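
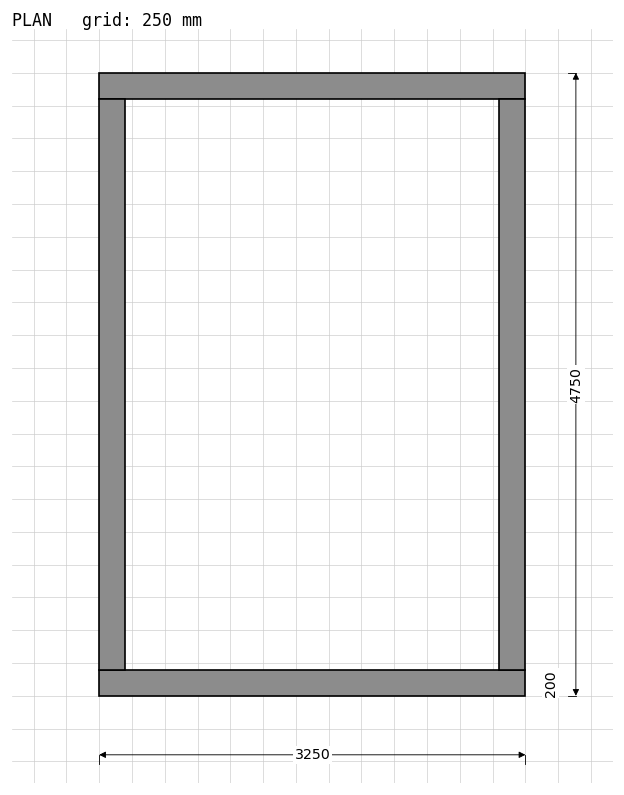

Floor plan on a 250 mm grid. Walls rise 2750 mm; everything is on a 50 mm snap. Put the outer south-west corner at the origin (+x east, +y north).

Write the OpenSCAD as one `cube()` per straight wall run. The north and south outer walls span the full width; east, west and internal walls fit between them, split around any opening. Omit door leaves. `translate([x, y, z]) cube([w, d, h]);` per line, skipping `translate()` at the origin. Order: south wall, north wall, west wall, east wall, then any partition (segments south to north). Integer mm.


cube([3250, 200, 2750]);
translate([0, 4550, 0]) cube([3250, 200, 2750]);
translate([0, 200, 0]) cube([200, 4350, 2750]);
translate([3050, 200, 0]) cube([200, 4350, 2750]);


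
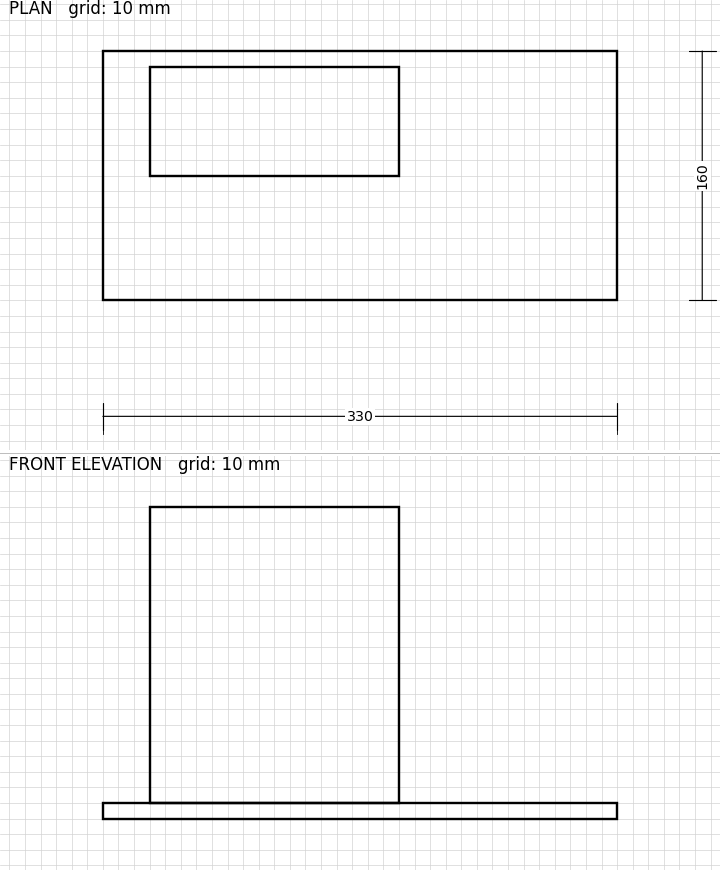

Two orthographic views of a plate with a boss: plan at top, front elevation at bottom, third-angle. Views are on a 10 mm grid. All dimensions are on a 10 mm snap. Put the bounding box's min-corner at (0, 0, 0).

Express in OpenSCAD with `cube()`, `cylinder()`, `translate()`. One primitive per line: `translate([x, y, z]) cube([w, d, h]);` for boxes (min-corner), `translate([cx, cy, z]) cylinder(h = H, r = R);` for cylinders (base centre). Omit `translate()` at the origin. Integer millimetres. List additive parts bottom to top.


cube([330, 160, 10]);
translate([30, 80, 10]) cube([160, 70, 190]);


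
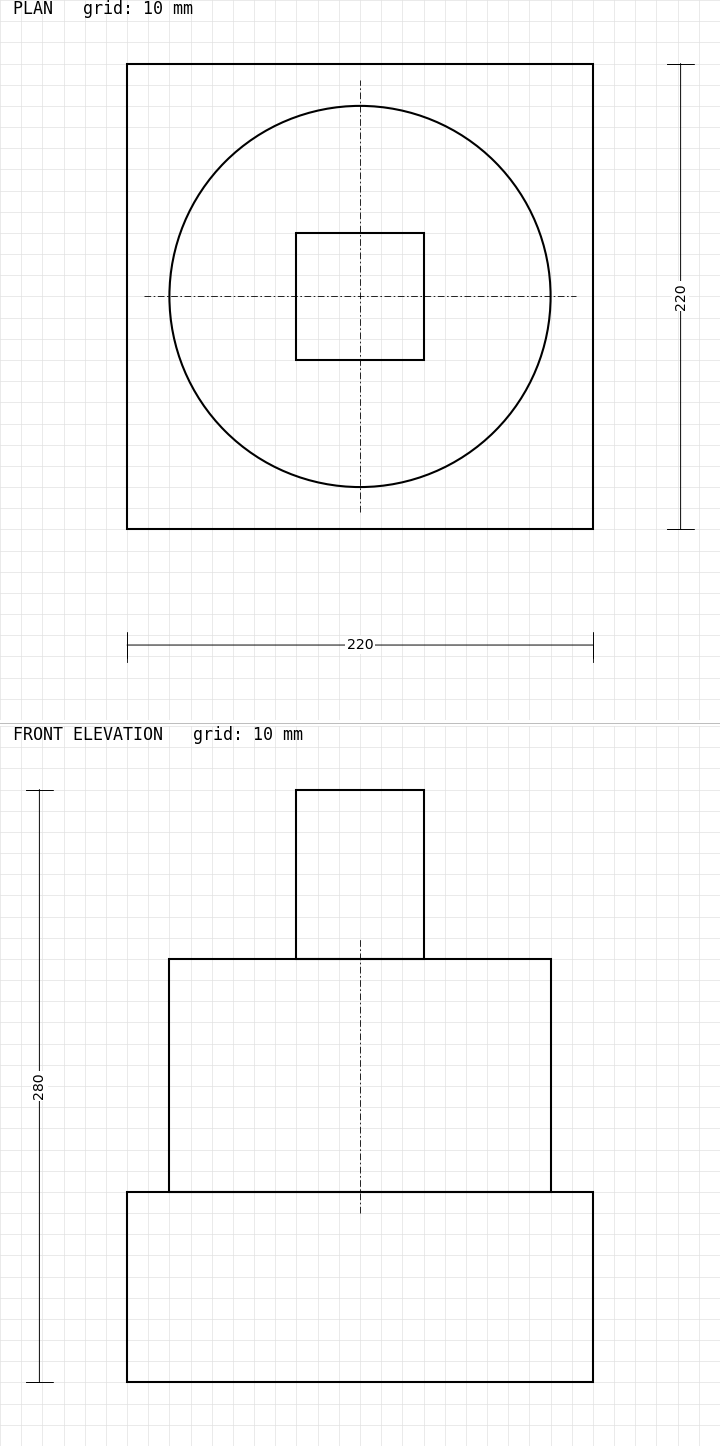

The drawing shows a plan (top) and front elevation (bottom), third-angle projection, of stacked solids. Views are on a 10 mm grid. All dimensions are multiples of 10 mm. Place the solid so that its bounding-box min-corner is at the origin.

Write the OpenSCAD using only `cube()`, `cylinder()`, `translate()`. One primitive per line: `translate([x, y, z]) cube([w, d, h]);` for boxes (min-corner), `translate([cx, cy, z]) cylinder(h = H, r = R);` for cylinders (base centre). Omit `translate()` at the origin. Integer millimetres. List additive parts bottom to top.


cube([220, 220, 90]);
translate([110, 110, 90]) cylinder(h = 110, r = 90);
translate([80, 80, 200]) cube([60, 60, 80]);


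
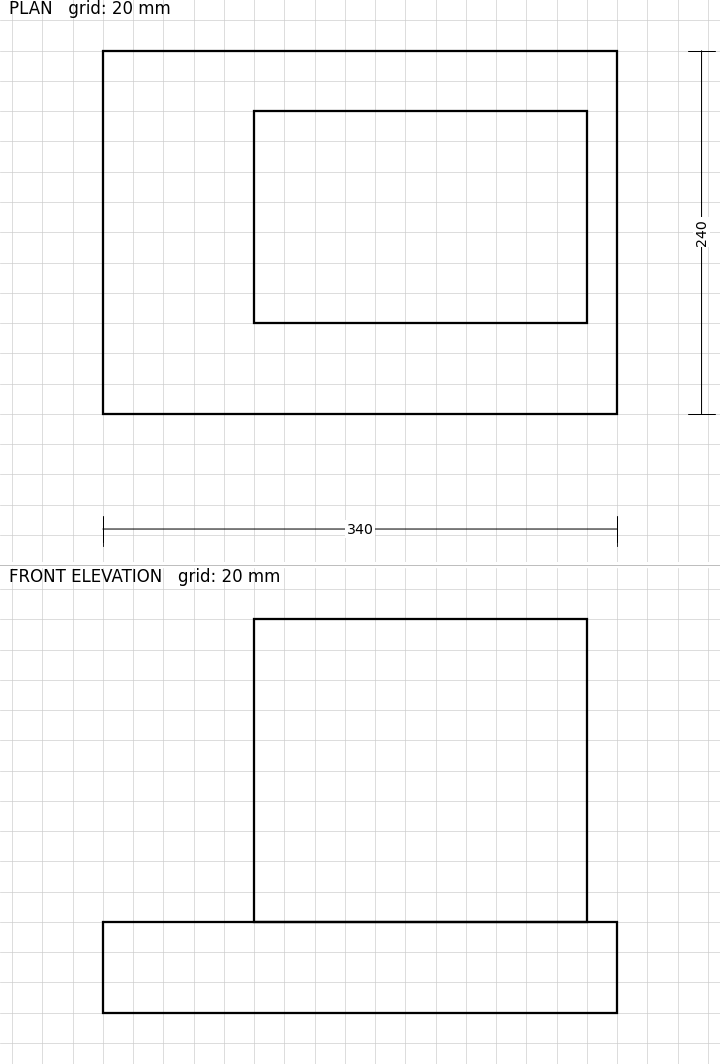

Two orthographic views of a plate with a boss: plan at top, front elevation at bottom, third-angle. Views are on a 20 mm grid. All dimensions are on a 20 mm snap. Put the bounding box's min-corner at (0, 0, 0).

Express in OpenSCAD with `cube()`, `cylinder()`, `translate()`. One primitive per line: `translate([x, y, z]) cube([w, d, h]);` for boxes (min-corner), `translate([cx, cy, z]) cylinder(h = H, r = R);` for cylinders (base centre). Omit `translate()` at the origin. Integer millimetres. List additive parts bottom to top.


cube([340, 240, 60]);
translate([100, 60, 60]) cube([220, 140, 200]);


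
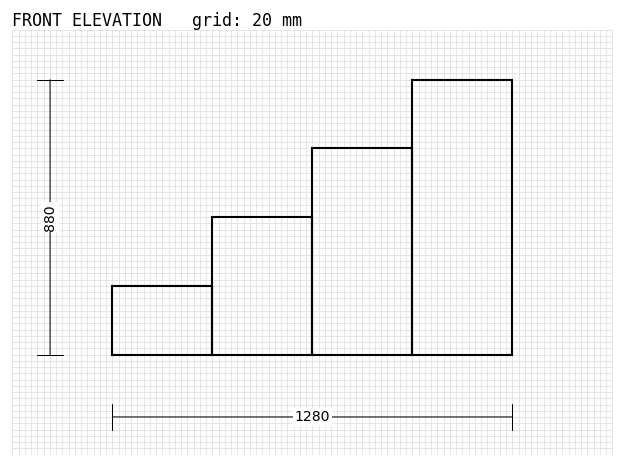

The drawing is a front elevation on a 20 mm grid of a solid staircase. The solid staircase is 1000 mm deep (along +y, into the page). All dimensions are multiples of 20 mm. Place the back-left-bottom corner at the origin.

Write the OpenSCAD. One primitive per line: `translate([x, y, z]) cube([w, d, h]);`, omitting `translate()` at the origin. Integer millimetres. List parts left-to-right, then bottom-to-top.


cube([320, 1000, 220]);
translate([320, 0, 0]) cube([320, 1000, 440]);
translate([640, 0, 0]) cube([320, 1000, 660]);
translate([960, 0, 0]) cube([320, 1000, 880]);


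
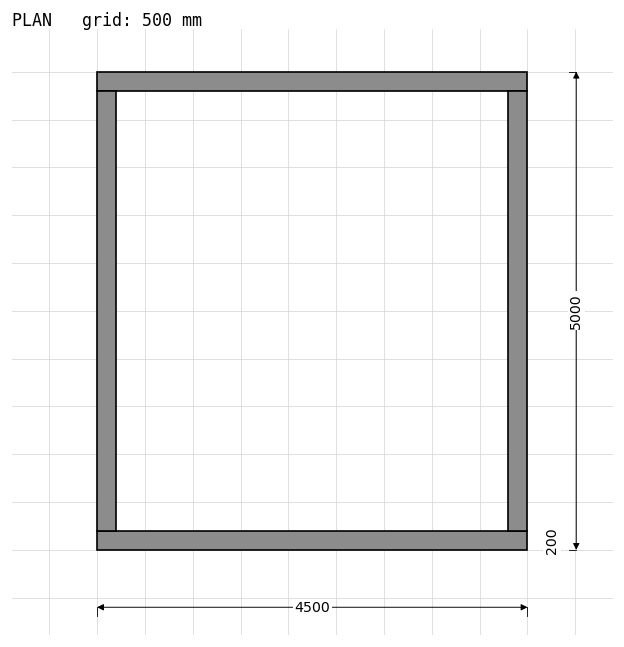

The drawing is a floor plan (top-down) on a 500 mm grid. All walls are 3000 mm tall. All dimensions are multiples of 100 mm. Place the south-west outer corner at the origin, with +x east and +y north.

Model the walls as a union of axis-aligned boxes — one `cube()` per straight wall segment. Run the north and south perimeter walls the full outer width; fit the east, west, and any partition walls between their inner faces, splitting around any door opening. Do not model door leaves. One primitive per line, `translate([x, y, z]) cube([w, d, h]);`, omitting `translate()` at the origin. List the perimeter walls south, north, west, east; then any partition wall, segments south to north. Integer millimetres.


cube([4500, 200, 3000]);
translate([0, 4800, 0]) cube([4500, 200, 3000]);
translate([0, 200, 0]) cube([200, 4600, 3000]);
translate([4300, 200, 0]) cube([200, 4600, 3000]);


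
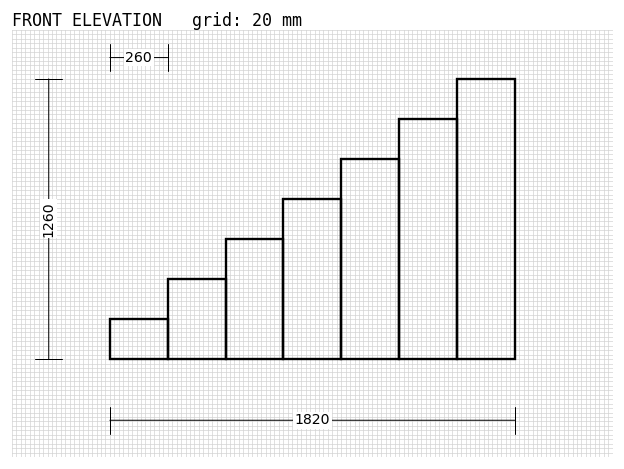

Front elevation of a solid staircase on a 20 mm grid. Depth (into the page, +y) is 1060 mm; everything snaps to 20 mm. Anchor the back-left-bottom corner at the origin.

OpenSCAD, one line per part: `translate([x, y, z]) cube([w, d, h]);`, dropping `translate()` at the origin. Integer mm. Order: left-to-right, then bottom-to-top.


cube([260, 1060, 180]);
translate([260, 0, 0]) cube([260, 1060, 360]);
translate([520, 0, 0]) cube([260, 1060, 540]);
translate([780, 0, 0]) cube([260, 1060, 720]);
translate([1040, 0, 0]) cube([260, 1060, 900]);
translate([1300, 0, 0]) cube([260, 1060, 1080]);
translate([1560, 0, 0]) cube([260, 1060, 1260]);


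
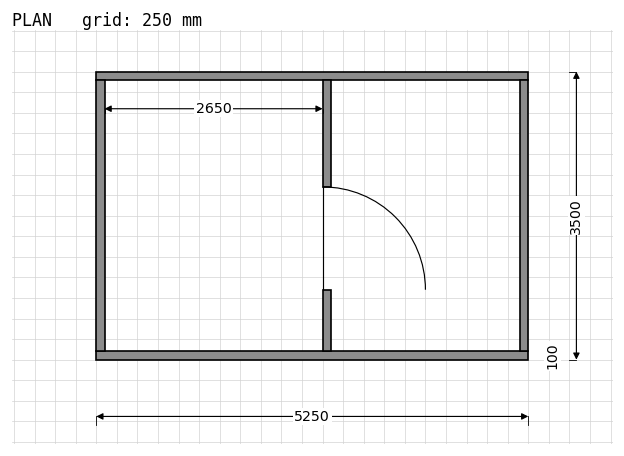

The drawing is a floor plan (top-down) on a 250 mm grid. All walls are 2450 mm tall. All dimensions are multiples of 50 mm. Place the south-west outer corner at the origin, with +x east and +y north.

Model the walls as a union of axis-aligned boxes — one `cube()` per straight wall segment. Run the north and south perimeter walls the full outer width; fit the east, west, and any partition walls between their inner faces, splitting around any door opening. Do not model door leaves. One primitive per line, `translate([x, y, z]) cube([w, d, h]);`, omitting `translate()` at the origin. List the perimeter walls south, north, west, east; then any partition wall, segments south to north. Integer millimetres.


cube([5250, 100, 2450]);
translate([0, 3400, 0]) cube([5250, 100, 2450]);
translate([0, 100, 0]) cube([100, 3300, 2450]);
translate([5150, 100, 0]) cube([100, 3300, 2450]);
translate([2750, 100, 0]) cube([100, 750, 2450]);
translate([2750, 2100, 0]) cube([100, 1300, 2450]);


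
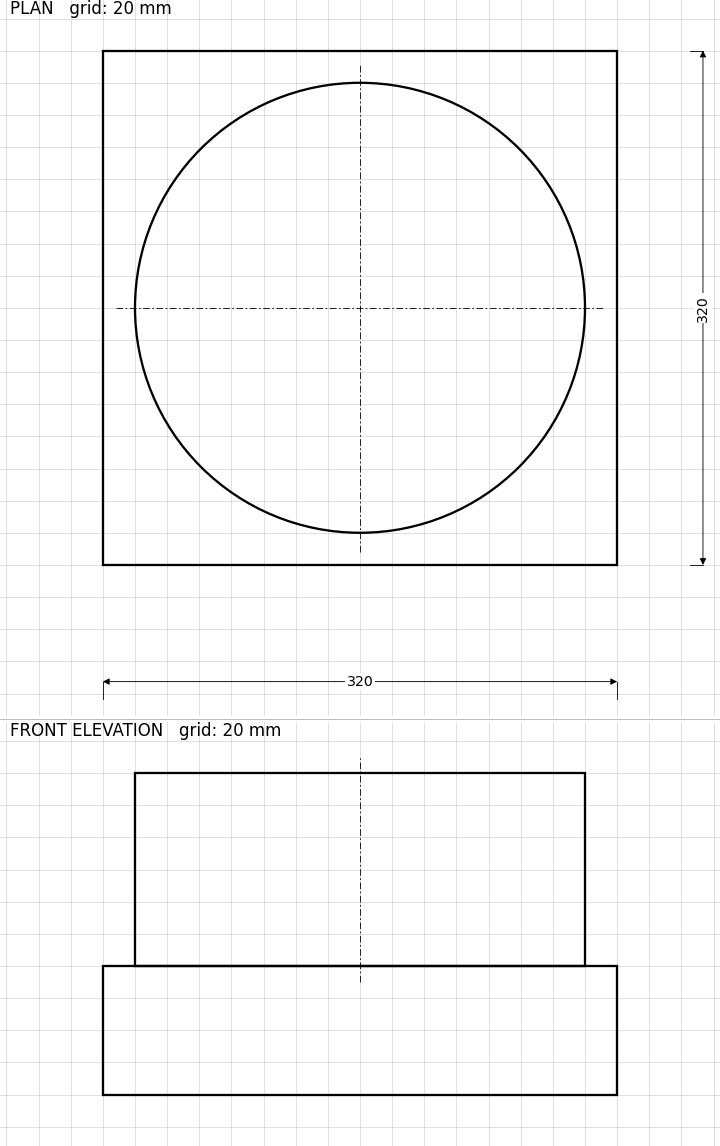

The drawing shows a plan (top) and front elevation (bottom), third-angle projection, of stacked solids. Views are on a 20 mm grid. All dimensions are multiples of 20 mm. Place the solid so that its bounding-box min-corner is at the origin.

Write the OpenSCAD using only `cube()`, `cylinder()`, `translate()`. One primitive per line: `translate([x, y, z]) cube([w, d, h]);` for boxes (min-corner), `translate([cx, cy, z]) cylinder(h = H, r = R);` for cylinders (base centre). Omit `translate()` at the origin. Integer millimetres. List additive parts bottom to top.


cube([320, 320, 80]);
translate([160, 160, 80]) cylinder(h = 120, r = 140);


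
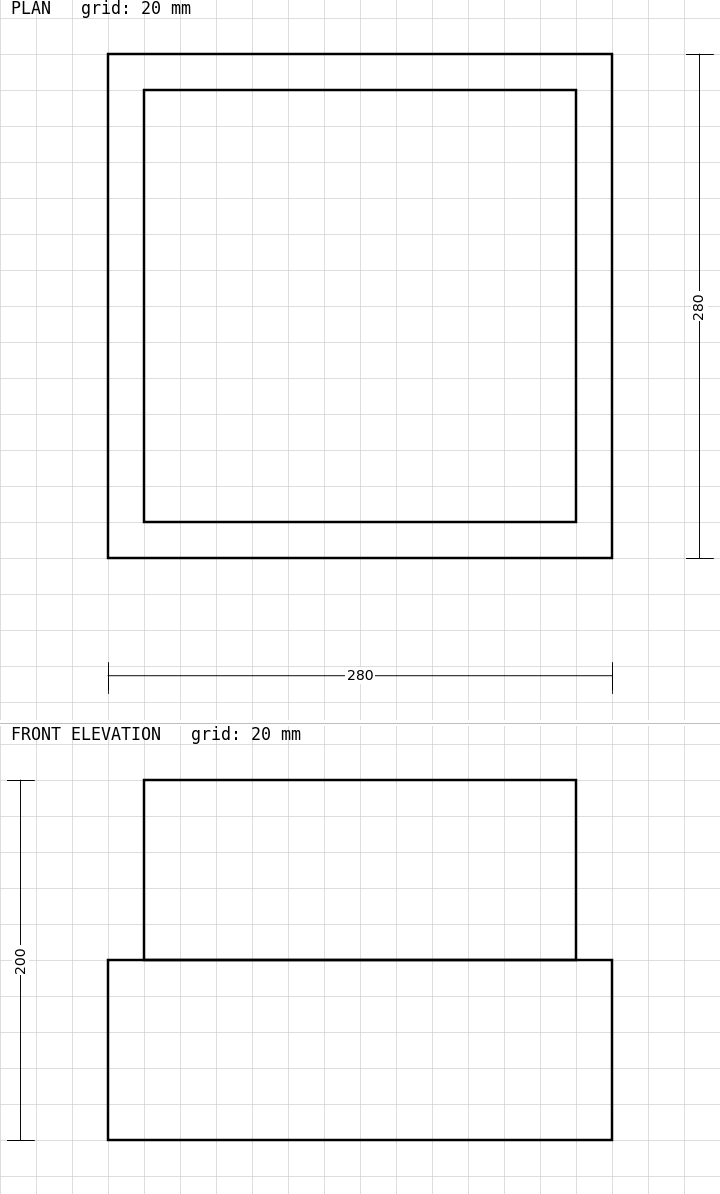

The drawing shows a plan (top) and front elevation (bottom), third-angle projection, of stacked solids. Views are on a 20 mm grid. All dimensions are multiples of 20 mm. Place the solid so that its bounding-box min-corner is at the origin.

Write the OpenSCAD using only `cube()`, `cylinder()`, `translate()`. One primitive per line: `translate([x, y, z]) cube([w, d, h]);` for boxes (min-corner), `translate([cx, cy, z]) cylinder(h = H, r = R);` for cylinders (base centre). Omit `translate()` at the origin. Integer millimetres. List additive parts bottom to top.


cube([280, 280, 100]);
translate([20, 20, 100]) cube([240, 240, 100]);


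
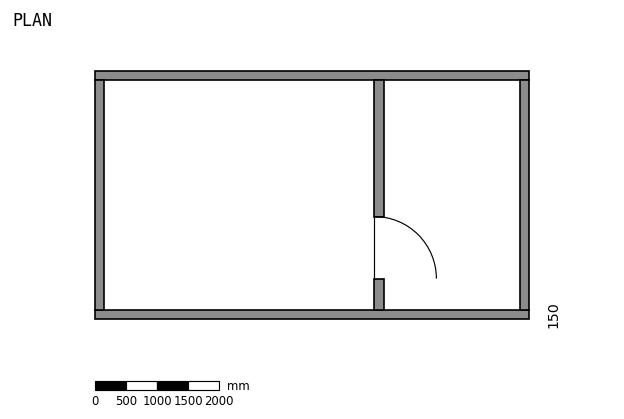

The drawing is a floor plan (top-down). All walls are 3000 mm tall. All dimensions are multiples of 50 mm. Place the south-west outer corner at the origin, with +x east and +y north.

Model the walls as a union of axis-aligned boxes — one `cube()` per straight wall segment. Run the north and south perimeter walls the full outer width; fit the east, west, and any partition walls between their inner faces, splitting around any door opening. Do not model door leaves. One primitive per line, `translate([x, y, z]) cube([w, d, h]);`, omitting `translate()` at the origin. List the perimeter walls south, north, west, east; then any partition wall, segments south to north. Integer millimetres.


cube([7000, 150, 3000]);
translate([0, 3850, 0]) cube([7000, 150, 3000]);
translate([0, 150, 0]) cube([150, 3700, 3000]);
translate([6850, 150, 0]) cube([150, 3700, 3000]);
translate([4500, 150, 0]) cube([150, 500, 3000]);
translate([4500, 1650, 0]) cube([150, 2200, 3000]);


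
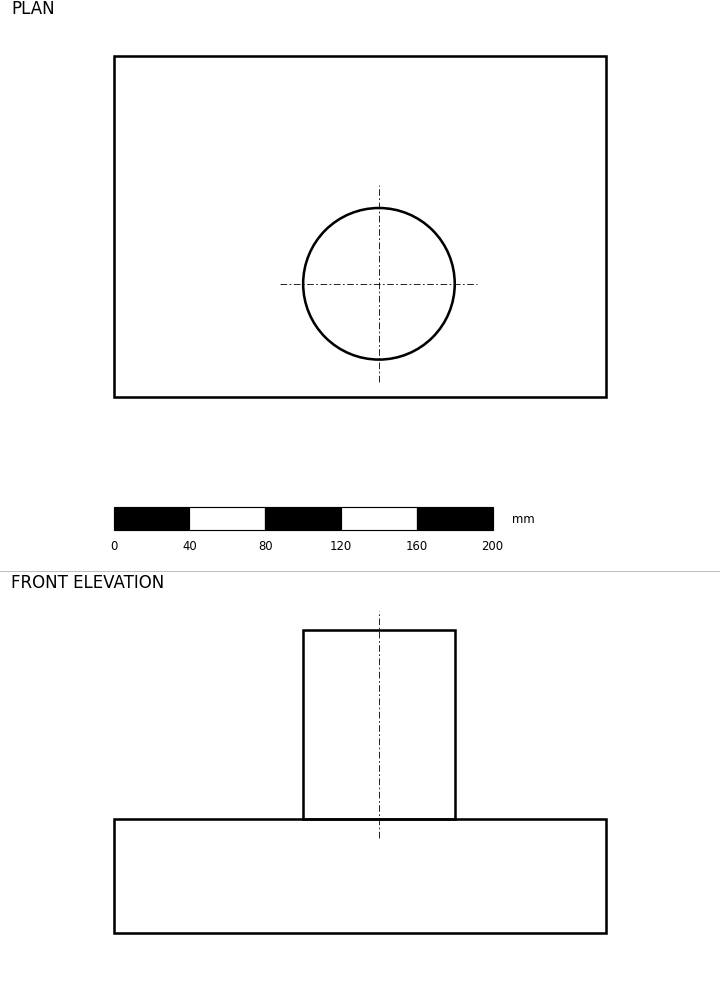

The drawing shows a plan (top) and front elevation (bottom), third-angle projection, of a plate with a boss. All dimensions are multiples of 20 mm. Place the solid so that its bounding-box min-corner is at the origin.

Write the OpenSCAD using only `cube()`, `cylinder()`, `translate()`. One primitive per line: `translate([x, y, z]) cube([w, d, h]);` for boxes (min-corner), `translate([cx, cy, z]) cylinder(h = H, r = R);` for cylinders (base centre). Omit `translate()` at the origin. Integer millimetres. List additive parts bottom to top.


cube([260, 180, 60]);
translate([140, 60, 60]) cylinder(h = 100, r = 40);


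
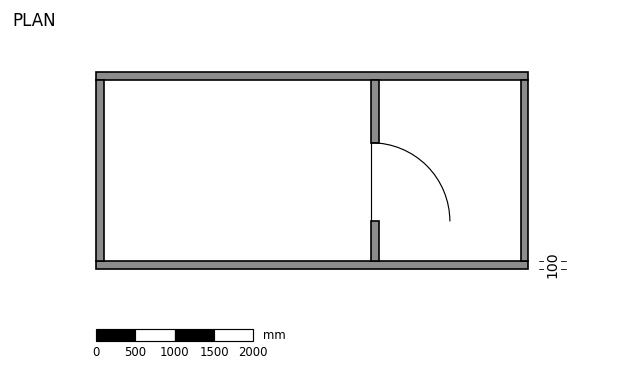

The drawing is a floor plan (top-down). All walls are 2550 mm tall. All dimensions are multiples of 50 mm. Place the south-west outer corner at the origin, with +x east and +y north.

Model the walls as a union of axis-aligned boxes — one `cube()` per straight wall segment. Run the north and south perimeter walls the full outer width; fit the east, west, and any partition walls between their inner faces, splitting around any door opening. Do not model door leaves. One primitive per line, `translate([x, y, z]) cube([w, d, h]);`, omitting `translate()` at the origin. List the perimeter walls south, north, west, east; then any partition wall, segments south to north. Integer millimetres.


cube([5500, 100, 2550]);
translate([0, 2400, 0]) cube([5500, 100, 2550]);
translate([0, 100, 0]) cube([100, 2300, 2550]);
translate([5400, 100, 0]) cube([100, 2300, 2550]);
translate([3500, 100, 0]) cube([100, 500, 2550]);
translate([3500, 1600, 0]) cube([100, 800, 2550]);


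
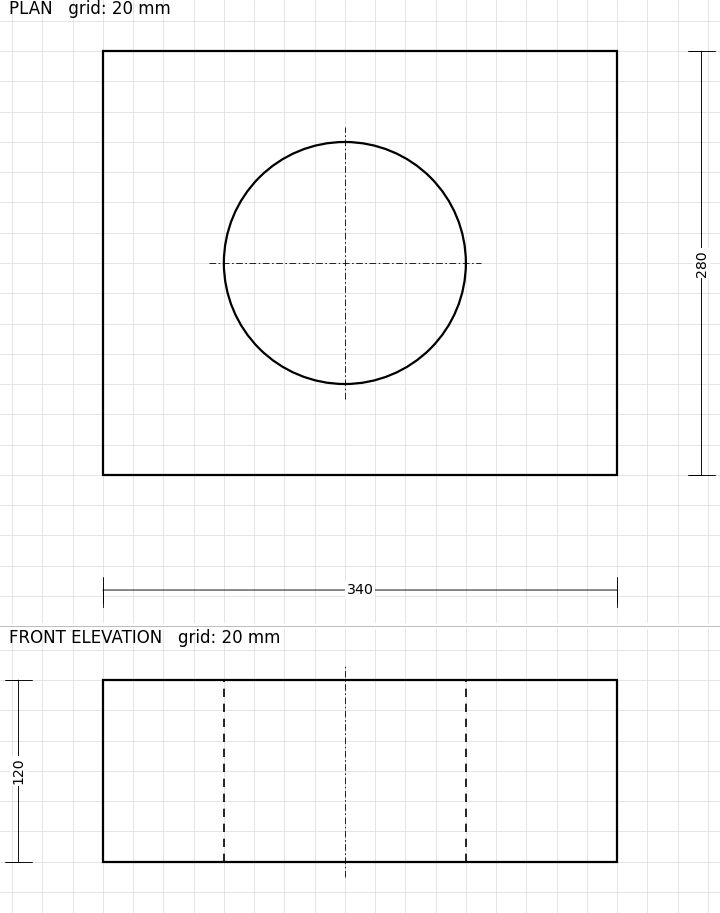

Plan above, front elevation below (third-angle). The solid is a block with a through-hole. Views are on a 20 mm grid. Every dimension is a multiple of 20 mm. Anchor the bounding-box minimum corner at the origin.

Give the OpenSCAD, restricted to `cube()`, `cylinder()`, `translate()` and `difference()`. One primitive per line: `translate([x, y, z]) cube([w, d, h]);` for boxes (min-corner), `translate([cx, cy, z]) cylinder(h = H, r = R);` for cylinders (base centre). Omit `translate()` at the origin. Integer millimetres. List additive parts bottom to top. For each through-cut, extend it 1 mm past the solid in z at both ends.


difference() {
  cube([340, 280, 120]);
  translate([160, 140, -1]) cylinder(h = 122, r = 80);
}


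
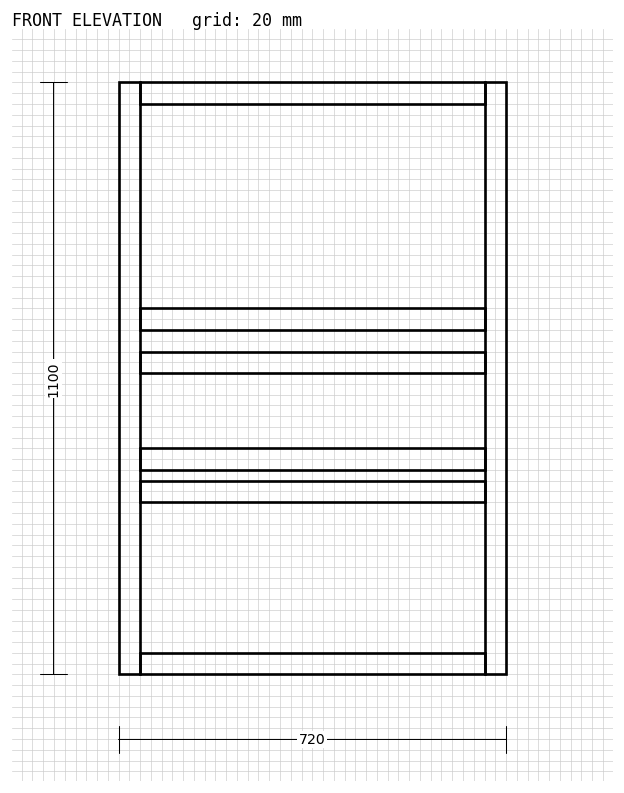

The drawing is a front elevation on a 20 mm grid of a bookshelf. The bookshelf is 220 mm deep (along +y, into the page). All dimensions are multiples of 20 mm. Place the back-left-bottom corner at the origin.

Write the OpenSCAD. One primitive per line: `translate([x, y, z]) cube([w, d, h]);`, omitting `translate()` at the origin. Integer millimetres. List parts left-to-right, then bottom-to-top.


cube([40, 220, 1100]);
translate([40, 0, 0]) cube([640, 220, 40]);
translate([40, 0, 320]) cube([640, 220, 40]);
translate([40, 0, 380]) cube([640, 220, 40]);
translate([40, 0, 560]) cube([640, 220, 40]);
translate([40, 0, 640]) cube([640, 220, 40]);
translate([40, 0, 1060]) cube([640, 220, 40]);
translate([680, 0, 0]) cube([40, 220, 1100]);


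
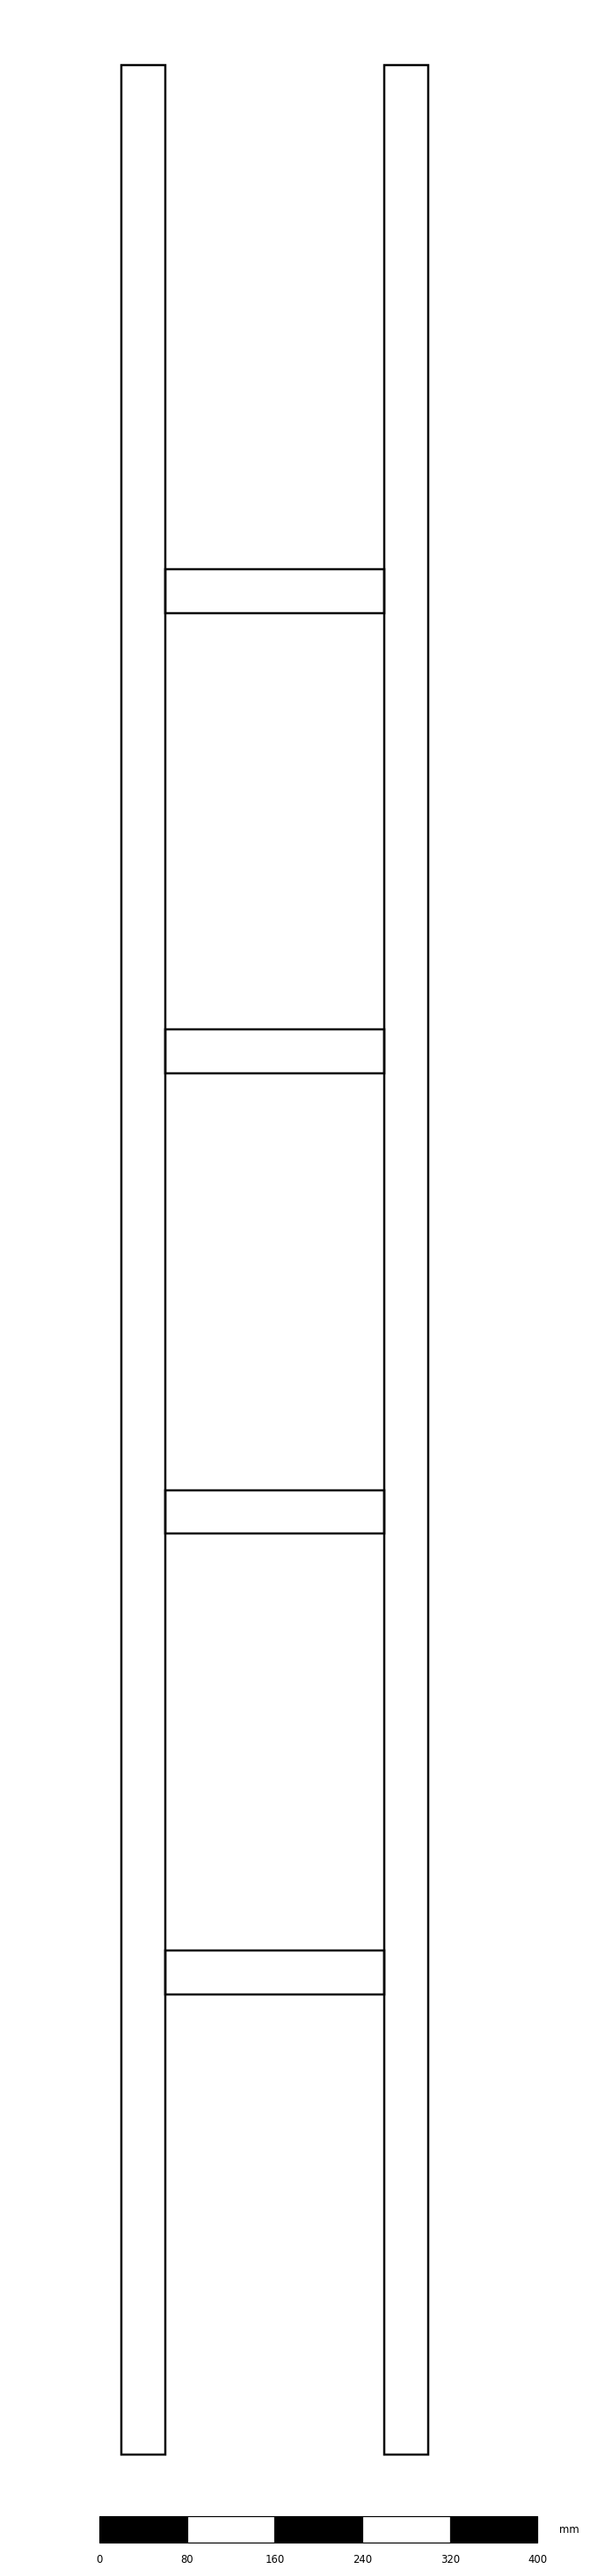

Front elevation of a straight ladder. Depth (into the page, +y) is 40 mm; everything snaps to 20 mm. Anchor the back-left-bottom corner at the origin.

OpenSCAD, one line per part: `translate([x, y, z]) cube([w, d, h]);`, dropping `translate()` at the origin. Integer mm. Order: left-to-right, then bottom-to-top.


cube([40, 40, 2180]);
translate([40, 0, 420]) cube([200, 40, 40]);
translate([40, 0, 840]) cube([200, 40, 40]);
translate([40, 0, 1260]) cube([200, 40, 40]);
translate([40, 0, 1680]) cube([200, 40, 40]);
translate([240, 0, 0]) cube([40, 40, 2180]);


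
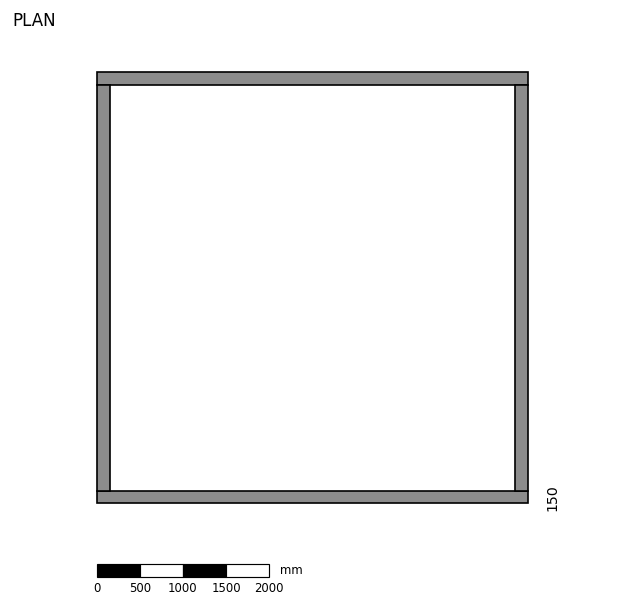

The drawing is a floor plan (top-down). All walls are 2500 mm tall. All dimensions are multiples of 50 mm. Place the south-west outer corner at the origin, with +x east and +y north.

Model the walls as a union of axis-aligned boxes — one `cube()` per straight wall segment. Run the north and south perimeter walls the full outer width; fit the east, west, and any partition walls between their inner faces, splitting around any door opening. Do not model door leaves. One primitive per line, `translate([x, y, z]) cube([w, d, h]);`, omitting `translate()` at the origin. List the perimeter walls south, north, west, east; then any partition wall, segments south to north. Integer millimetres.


cube([5000, 150, 2500]);
translate([0, 4850, 0]) cube([5000, 150, 2500]);
translate([0, 150, 0]) cube([150, 4700, 2500]);
translate([4850, 150, 0]) cube([150, 4700, 2500]);


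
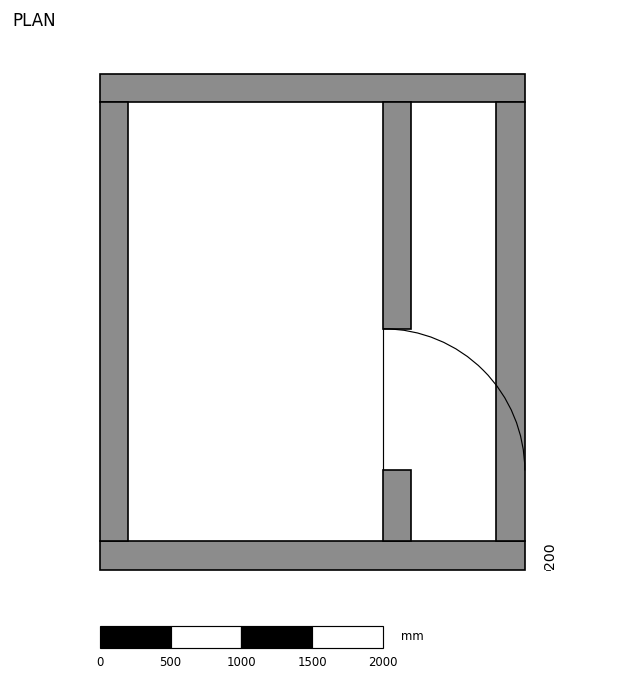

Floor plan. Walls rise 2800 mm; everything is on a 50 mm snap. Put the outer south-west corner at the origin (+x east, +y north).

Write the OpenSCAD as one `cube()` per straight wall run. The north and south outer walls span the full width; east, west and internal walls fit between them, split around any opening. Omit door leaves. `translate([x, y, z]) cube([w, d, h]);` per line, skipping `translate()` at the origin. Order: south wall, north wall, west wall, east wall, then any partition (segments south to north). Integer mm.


cube([3000, 200, 2800]);
translate([0, 3300, 0]) cube([3000, 200, 2800]);
translate([0, 200, 0]) cube([200, 3100, 2800]);
translate([2800, 200, 0]) cube([200, 3100, 2800]);
translate([2000, 200, 0]) cube([200, 500, 2800]);
translate([2000, 1700, 0]) cube([200, 1600, 2800]);


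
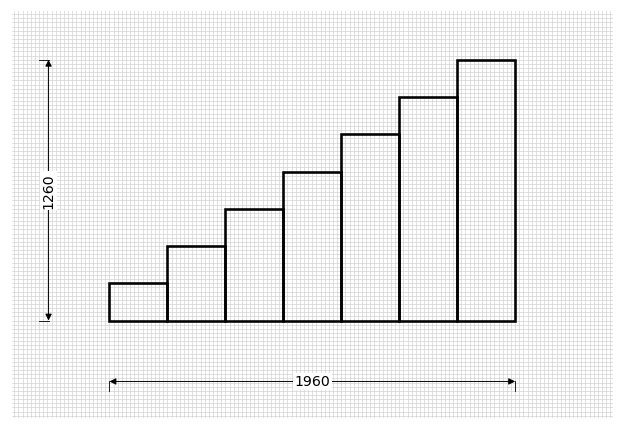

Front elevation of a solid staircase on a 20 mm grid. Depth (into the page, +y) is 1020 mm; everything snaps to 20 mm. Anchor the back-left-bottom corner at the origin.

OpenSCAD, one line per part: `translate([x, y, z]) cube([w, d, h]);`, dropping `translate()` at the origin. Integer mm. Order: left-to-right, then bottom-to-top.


cube([280, 1020, 180]);
translate([280, 0, 0]) cube([280, 1020, 360]);
translate([560, 0, 0]) cube([280, 1020, 540]);
translate([840, 0, 0]) cube([280, 1020, 720]);
translate([1120, 0, 0]) cube([280, 1020, 900]);
translate([1400, 0, 0]) cube([280, 1020, 1080]);
translate([1680, 0, 0]) cube([280, 1020, 1260]);


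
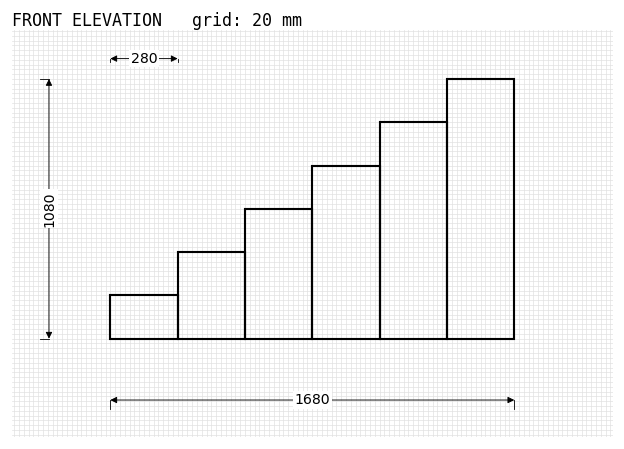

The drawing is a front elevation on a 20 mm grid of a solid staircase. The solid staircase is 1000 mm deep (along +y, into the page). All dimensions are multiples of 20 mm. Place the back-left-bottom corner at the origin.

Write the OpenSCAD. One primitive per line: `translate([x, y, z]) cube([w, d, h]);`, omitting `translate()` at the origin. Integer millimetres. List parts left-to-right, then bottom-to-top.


cube([280, 1000, 180]);
translate([280, 0, 0]) cube([280, 1000, 360]);
translate([560, 0, 0]) cube([280, 1000, 540]);
translate([840, 0, 0]) cube([280, 1000, 720]);
translate([1120, 0, 0]) cube([280, 1000, 900]);
translate([1400, 0, 0]) cube([280, 1000, 1080]);


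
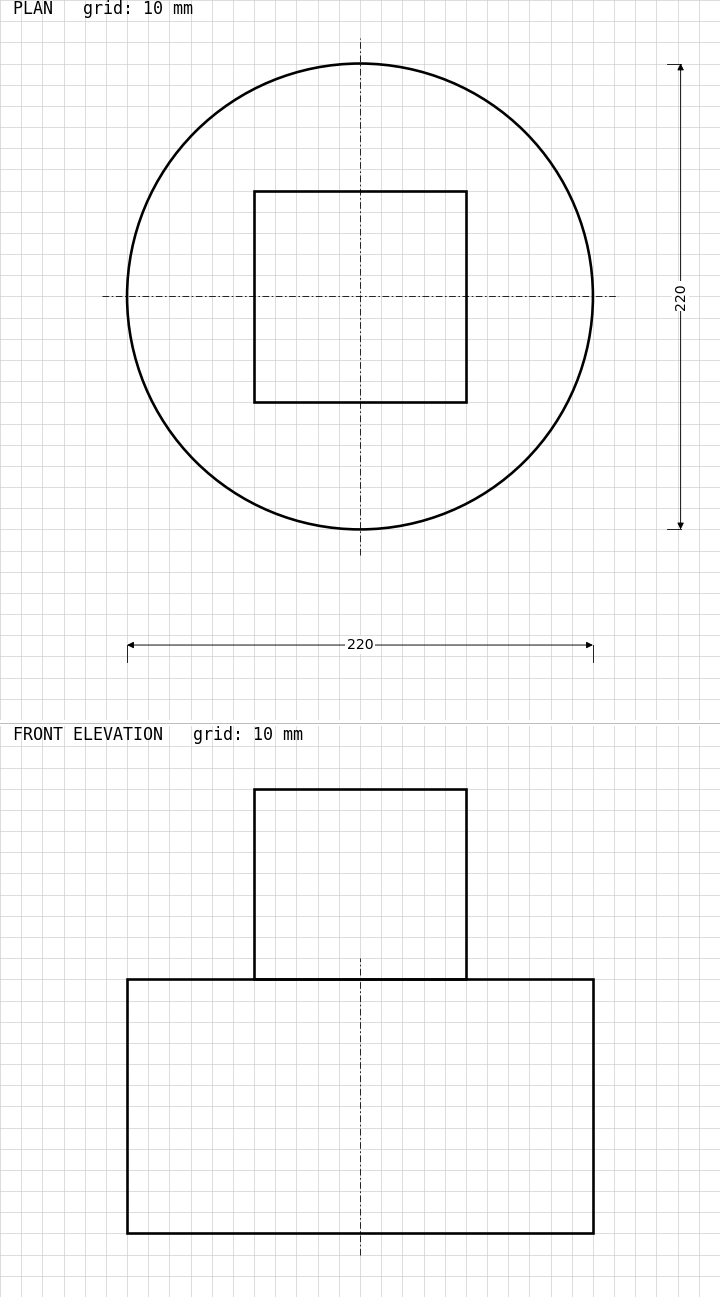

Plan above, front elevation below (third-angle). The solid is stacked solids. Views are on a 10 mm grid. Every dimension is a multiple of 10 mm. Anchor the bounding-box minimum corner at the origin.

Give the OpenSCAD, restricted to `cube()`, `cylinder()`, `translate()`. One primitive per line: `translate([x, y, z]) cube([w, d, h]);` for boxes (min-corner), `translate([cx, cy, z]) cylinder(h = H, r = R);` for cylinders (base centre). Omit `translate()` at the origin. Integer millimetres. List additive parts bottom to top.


translate([110, 110, 0]) cylinder(h = 120, r = 110);
translate([60, 60, 120]) cube([100, 100, 90]);


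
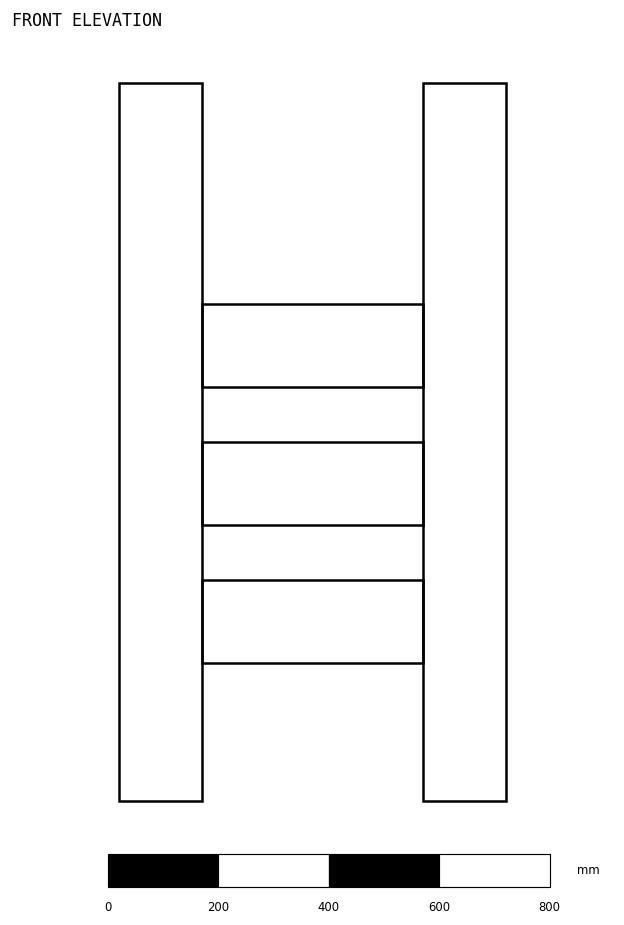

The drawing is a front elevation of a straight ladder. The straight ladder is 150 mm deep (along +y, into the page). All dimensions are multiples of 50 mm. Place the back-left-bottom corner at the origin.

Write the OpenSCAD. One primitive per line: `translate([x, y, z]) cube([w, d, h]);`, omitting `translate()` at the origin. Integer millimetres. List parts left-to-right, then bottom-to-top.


cube([150, 150, 1300]);
translate([150, 0, 250]) cube([400, 150, 150]);
translate([150, 0, 500]) cube([400, 150, 150]);
translate([150, 0, 750]) cube([400, 150, 150]);
translate([550, 0, 0]) cube([150, 150, 1300]);


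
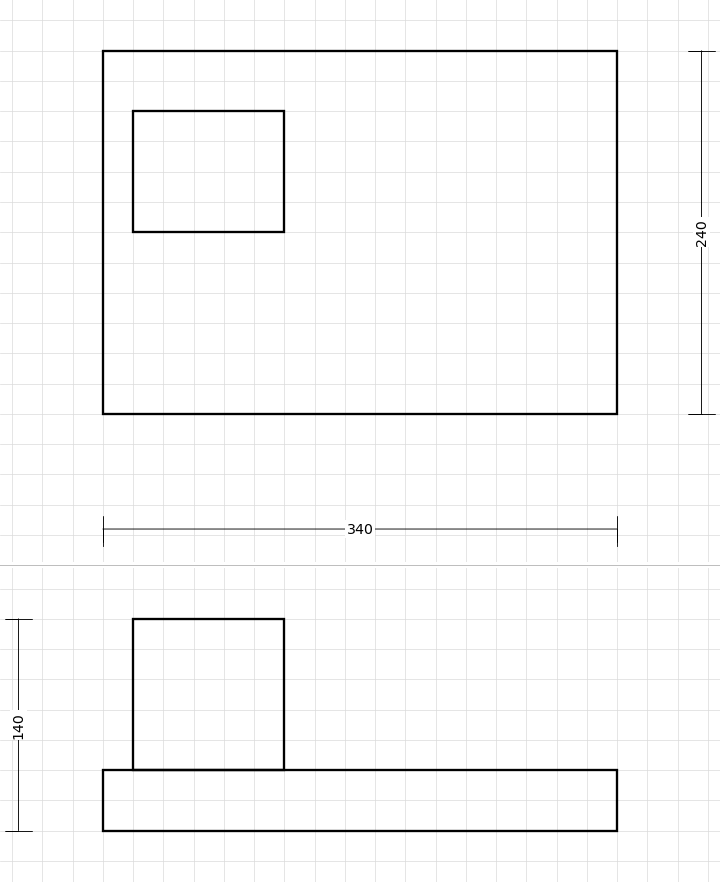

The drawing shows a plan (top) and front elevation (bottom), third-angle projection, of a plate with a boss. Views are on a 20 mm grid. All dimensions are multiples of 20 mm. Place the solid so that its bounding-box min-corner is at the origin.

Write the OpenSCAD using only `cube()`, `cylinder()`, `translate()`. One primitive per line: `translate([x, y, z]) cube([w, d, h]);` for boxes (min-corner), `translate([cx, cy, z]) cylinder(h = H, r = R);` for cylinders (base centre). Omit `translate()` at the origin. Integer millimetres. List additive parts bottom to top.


cube([340, 240, 40]);
translate([20, 120, 40]) cube([100, 80, 100]);


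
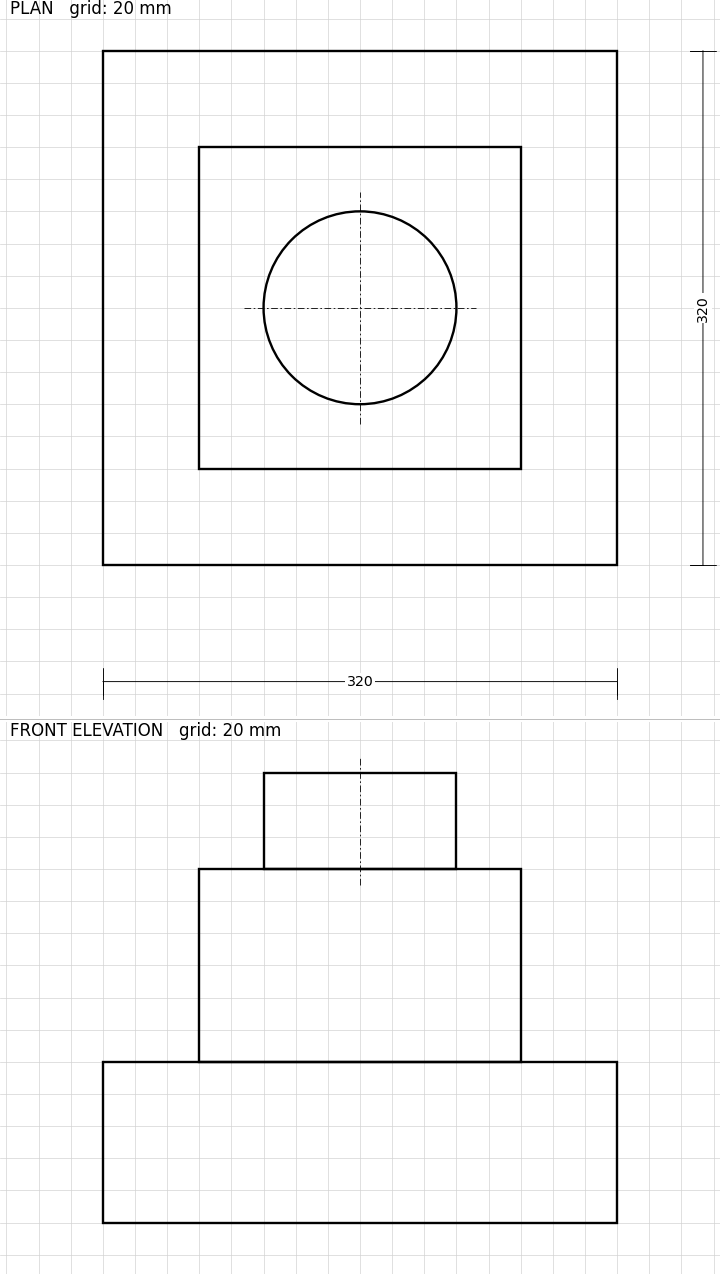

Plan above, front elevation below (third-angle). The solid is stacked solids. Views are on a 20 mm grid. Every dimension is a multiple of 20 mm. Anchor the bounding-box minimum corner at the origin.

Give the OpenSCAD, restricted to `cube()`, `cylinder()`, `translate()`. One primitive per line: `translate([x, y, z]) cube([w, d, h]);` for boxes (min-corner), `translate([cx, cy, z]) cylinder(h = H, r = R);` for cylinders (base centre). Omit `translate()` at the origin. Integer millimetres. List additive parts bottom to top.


cube([320, 320, 100]);
translate([60, 60, 100]) cube([200, 200, 120]);
translate([160, 160, 220]) cylinder(h = 60, r = 60);


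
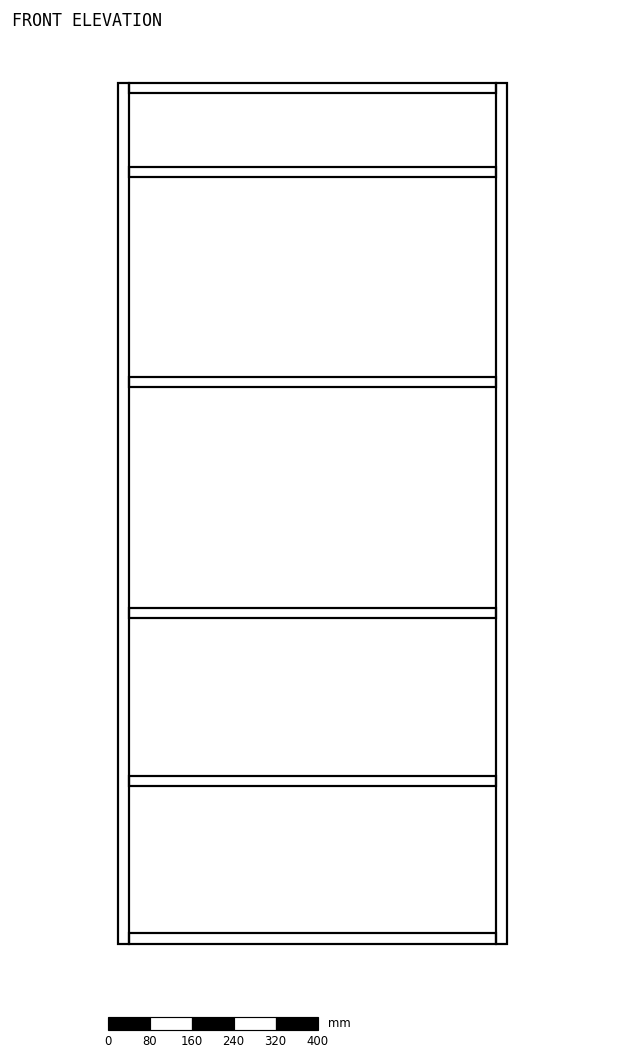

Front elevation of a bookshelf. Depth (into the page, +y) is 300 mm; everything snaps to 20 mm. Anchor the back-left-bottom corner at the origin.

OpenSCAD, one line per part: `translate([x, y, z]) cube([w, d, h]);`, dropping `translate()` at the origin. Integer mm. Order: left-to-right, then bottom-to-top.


cube([20, 300, 1640]);
translate([20, 0, 0]) cube([700, 300, 20]);
translate([20, 0, 300]) cube([700, 300, 20]);
translate([20, 0, 620]) cube([700, 300, 20]);
translate([20, 0, 1060]) cube([700, 300, 20]);
translate([20, 0, 1460]) cube([700, 300, 20]);
translate([20, 0, 1620]) cube([700, 300, 20]);
translate([720, 0, 0]) cube([20, 300, 1640]);


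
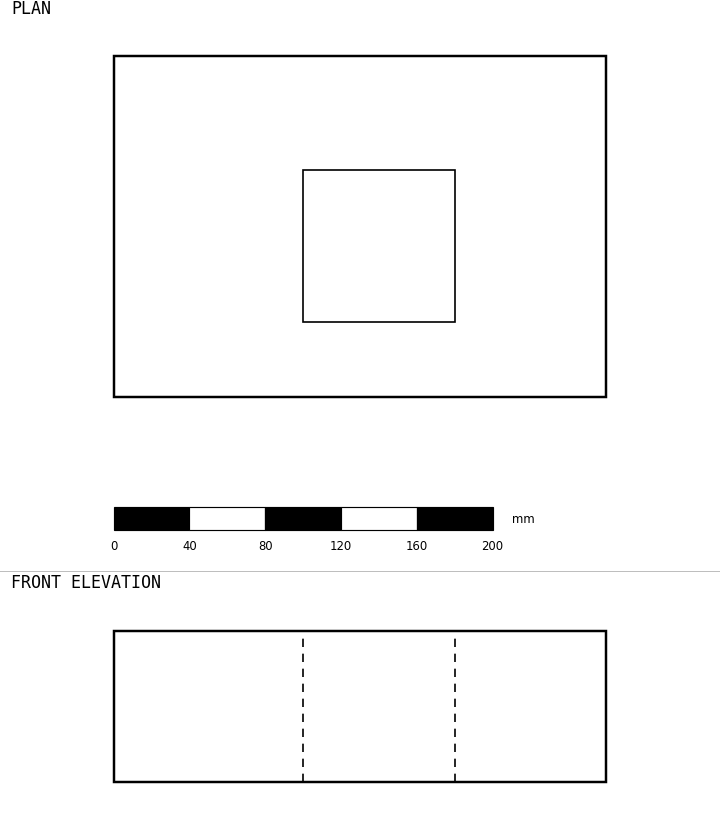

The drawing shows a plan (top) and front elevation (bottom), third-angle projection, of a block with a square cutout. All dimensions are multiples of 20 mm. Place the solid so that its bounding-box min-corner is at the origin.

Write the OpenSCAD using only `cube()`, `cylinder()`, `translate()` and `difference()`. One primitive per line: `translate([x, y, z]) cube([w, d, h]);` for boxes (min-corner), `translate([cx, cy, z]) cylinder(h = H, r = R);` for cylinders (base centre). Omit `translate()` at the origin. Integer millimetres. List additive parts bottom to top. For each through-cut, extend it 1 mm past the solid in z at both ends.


difference() {
  cube([260, 180, 80]);
  translate([100, 40, -1]) cube([80, 80, 82]);
}


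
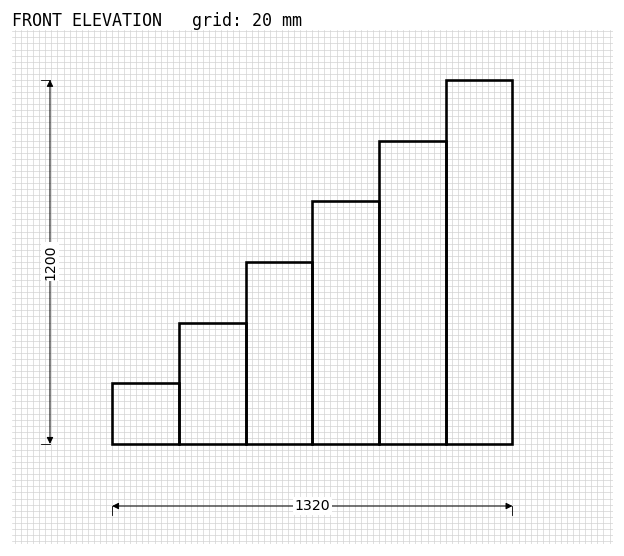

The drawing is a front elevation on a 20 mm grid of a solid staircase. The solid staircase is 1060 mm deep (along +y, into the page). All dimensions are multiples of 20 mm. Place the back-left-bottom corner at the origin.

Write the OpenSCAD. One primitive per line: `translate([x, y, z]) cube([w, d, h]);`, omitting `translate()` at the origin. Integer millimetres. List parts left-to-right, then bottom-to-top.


cube([220, 1060, 200]);
translate([220, 0, 0]) cube([220, 1060, 400]);
translate([440, 0, 0]) cube([220, 1060, 600]);
translate([660, 0, 0]) cube([220, 1060, 800]);
translate([880, 0, 0]) cube([220, 1060, 1000]);
translate([1100, 0, 0]) cube([220, 1060, 1200]);


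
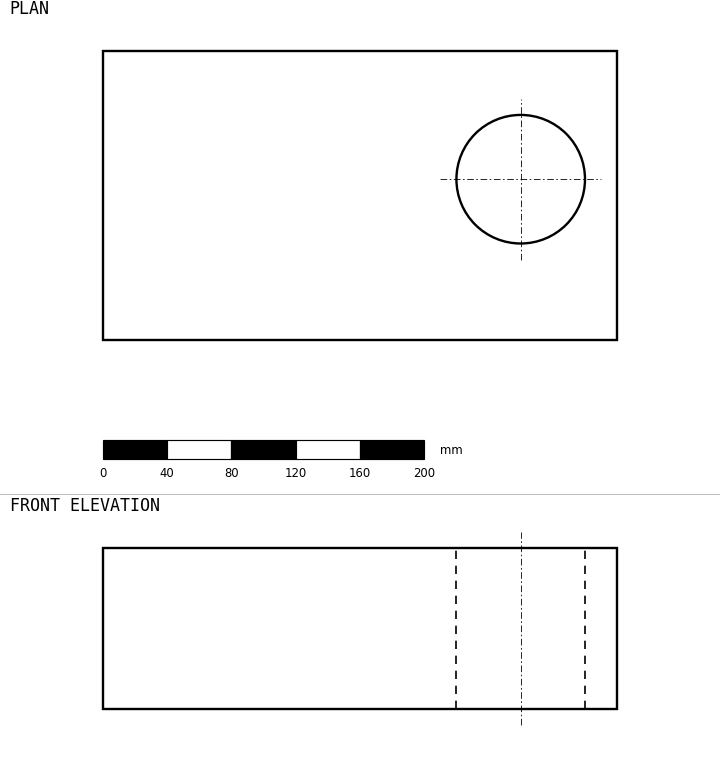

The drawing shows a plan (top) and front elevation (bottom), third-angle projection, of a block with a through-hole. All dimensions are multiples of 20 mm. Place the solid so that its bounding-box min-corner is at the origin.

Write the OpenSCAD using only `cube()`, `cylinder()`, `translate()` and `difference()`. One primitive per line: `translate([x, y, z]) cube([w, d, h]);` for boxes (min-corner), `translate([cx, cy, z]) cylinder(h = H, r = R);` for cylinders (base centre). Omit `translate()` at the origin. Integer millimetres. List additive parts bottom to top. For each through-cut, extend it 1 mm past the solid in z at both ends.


difference() {
  cube([320, 180, 100]);
  translate([260, 100, -1]) cylinder(h = 102, r = 40);
}


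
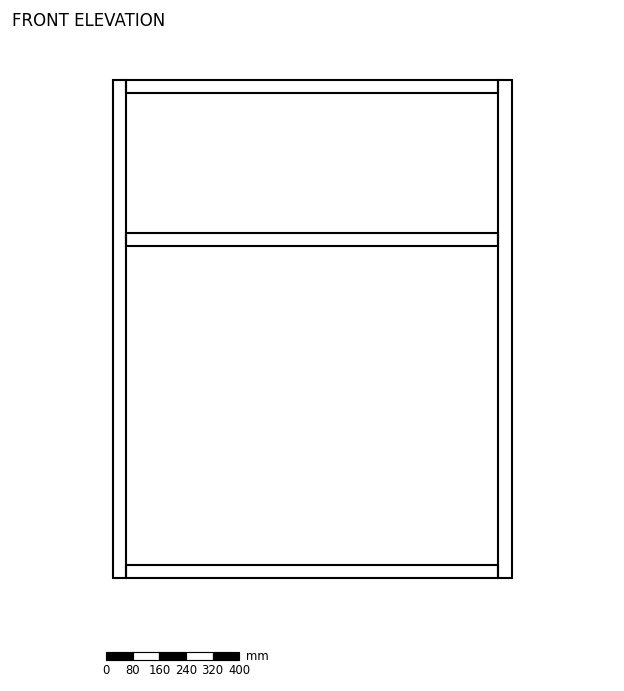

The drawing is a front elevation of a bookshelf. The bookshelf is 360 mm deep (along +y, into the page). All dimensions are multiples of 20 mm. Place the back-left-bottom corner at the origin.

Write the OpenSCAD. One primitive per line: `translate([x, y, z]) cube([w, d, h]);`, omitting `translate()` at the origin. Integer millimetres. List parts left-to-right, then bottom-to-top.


cube([40, 360, 1500]);
translate([40, 0, 0]) cube([1120, 360, 40]);
translate([40, 0, 1000]) cube([1120, 360, 40]);
translate([40, 0, 1460]) cube([1120, 360, 40]);
translate([1160, 0, 0]) cube([40, 360, 1500]);


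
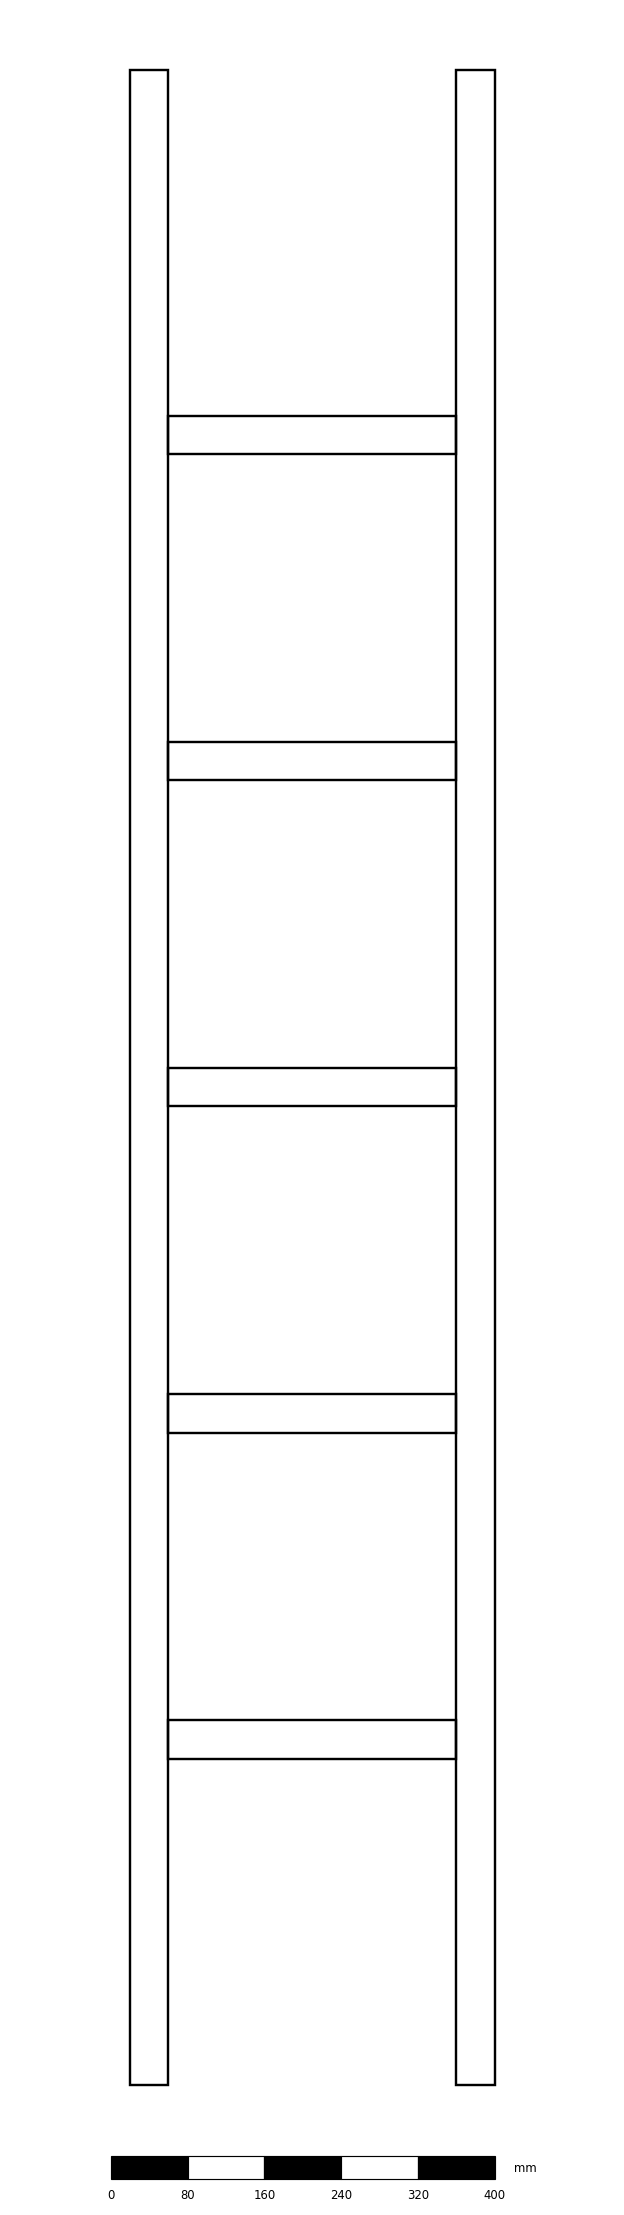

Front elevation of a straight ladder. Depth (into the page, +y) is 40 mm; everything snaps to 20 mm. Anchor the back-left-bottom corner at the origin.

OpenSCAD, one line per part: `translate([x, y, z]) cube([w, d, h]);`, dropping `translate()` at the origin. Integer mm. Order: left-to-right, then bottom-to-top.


cube([40, 40, 2100]);
translate([40, 0, 340]) cube([300, 40, 40]);
translate([40, 0, 680]) cube([300, 40, 40]);
translate([40, 0, 1020]) cube([300, 40, 40]);
translate([40, 0, 1360]) cube([300, 40, 40]);
translate([40, 0, 1700]) cube([300, 40, 40]);
translate([340, 0, 0]) cube([40, 40, 2100]);


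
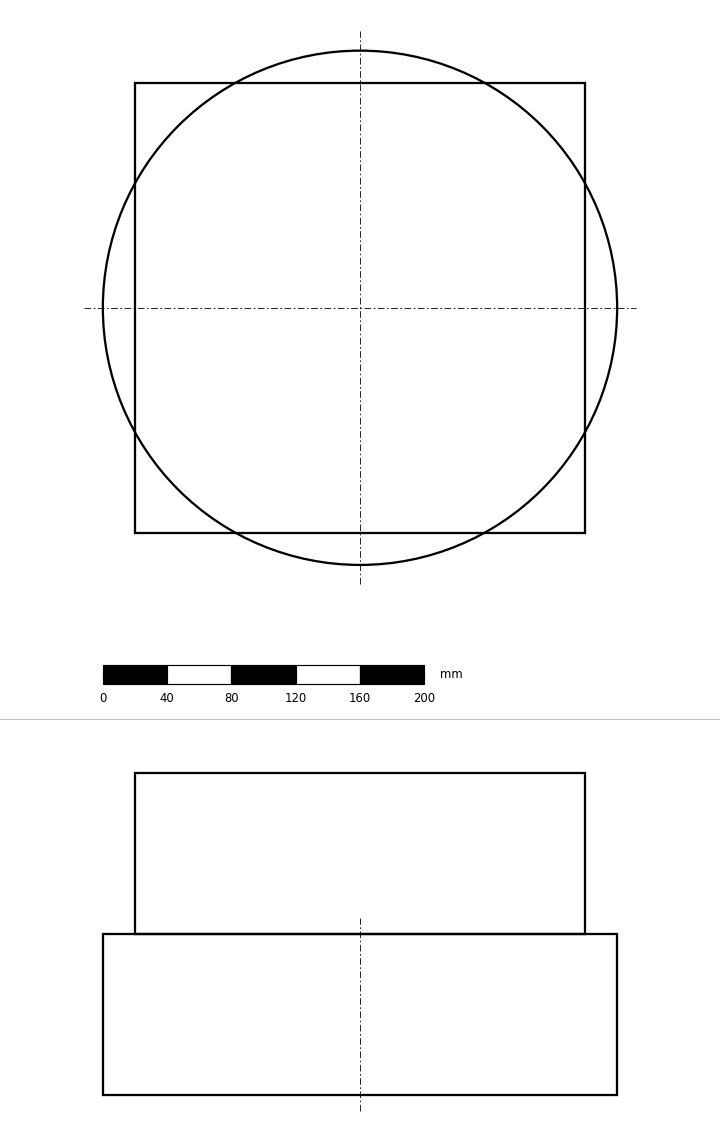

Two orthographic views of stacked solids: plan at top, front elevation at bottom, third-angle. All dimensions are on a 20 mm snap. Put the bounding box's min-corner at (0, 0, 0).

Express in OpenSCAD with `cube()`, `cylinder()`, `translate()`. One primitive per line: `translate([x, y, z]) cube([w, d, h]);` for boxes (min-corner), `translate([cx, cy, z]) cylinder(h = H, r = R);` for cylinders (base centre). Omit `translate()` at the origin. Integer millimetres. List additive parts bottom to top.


translate([160, 160, 0]) cylinder(h = 100, r = 160);
translate([20, 20, 100]) cube([280, 280, 100]);


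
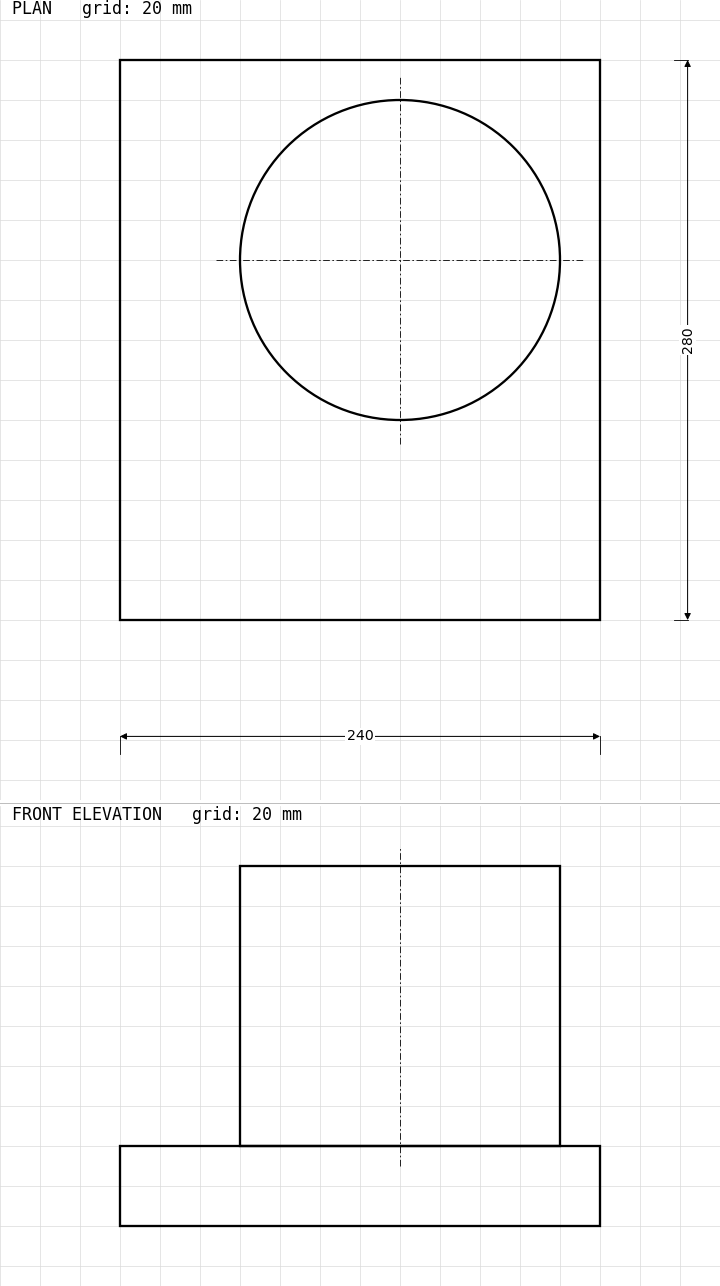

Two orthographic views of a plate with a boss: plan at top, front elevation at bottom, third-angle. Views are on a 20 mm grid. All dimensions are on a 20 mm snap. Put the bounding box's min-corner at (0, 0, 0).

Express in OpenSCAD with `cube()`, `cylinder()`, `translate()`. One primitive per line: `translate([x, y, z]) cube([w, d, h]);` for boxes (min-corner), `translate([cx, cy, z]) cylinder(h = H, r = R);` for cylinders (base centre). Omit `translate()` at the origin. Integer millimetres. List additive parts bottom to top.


cube([240, 280, 40]);
translate([140, 180, 40]) cylinder(h = 140, r = 80);


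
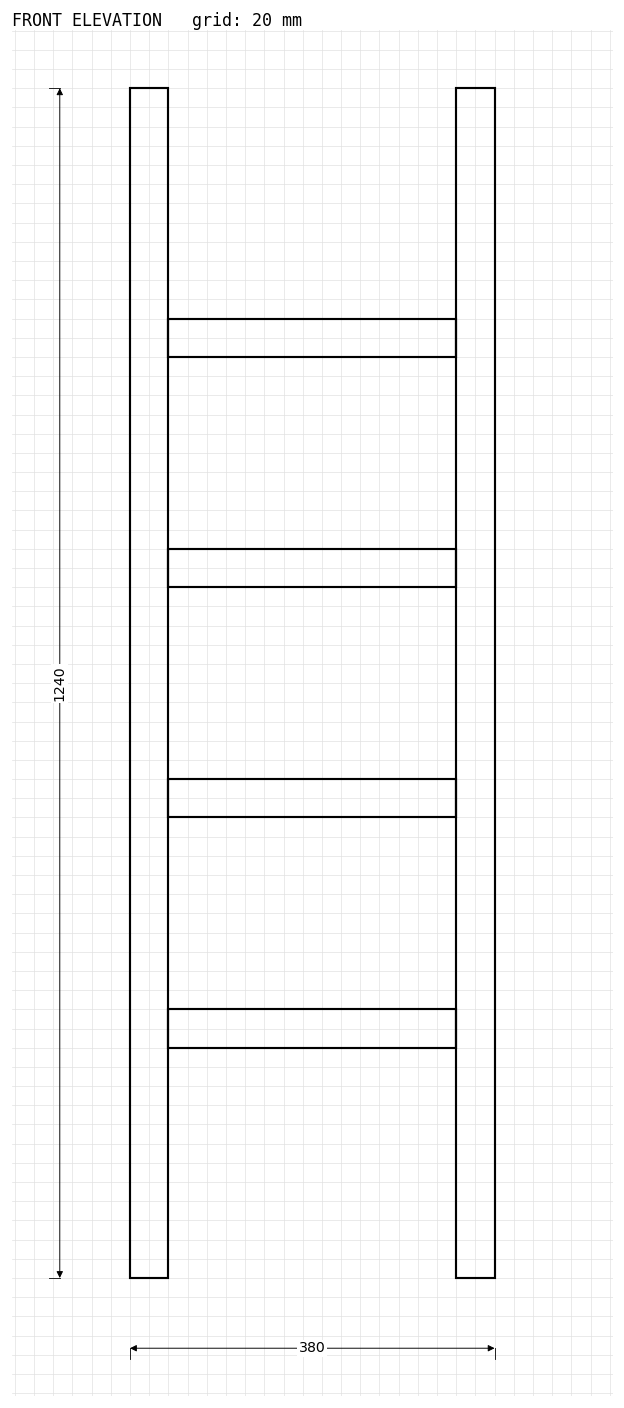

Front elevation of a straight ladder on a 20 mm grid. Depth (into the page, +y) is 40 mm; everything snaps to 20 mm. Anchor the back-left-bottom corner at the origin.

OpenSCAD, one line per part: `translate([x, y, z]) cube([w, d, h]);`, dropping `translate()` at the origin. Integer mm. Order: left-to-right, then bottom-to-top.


cube([40, 40, 1240]);
translate([40, 0, 240]) cube([300, 40, 40]);
translate([40, 0, 480]) cube([300, 40, 40]);
translate([40, 0, 720]) cube([300, 40, 40]);
translate([40, 0, 960]) cube([300, 40, 40]);
translate([340, 0, 0]) cube([40, 40, 1240]);


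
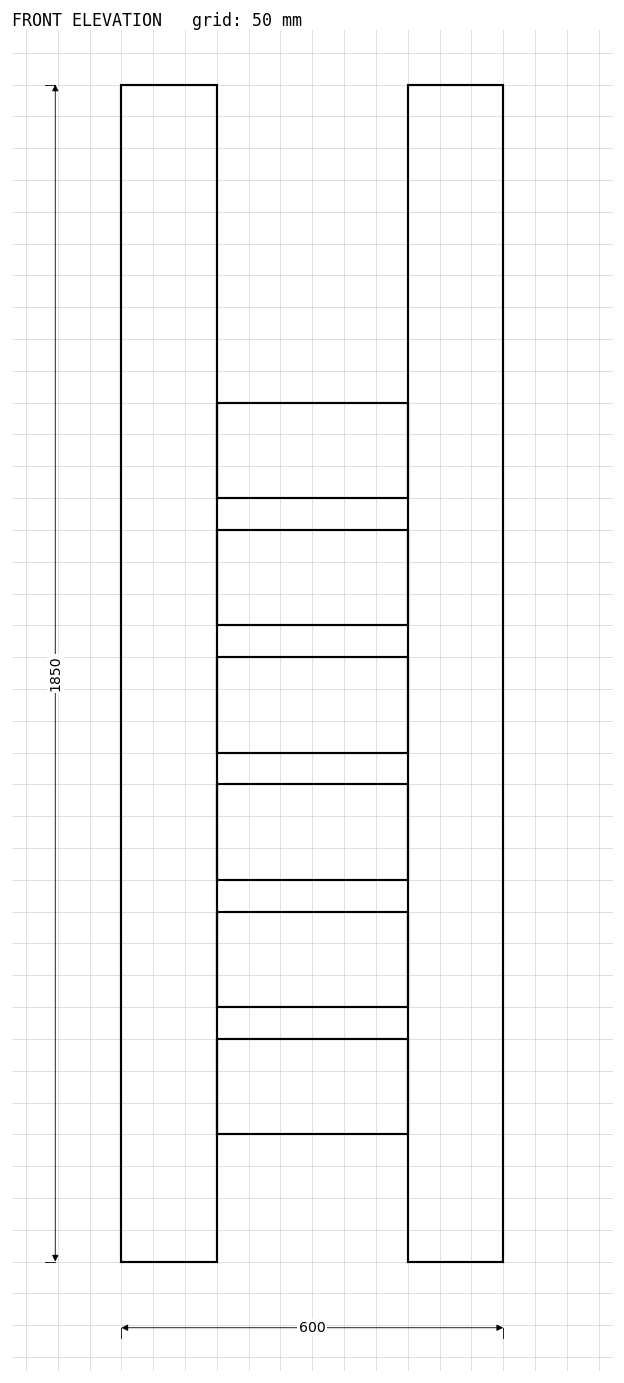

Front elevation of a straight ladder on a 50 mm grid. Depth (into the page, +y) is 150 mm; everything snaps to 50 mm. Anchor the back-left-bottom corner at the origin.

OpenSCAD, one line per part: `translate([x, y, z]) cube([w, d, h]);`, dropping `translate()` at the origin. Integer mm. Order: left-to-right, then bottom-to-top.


cube([150, 150, 1850]);
translate([150, 0, 200]) cube([300, 150, 150]);
translate([150, 0, 400]) cube([300, 150, 150]);
translate([150, 0, 600]) cube([300, 150, 150]);
translate([150, 0, 800]) cube([300, 150, 150]);
translate([150, 0, 1000]) cube([300, 150, 150]);
translate([150, 0, 1200]) cube([300, 150, 150]);
translate([450, 0, 0]) cube([150, 150, 1850]);


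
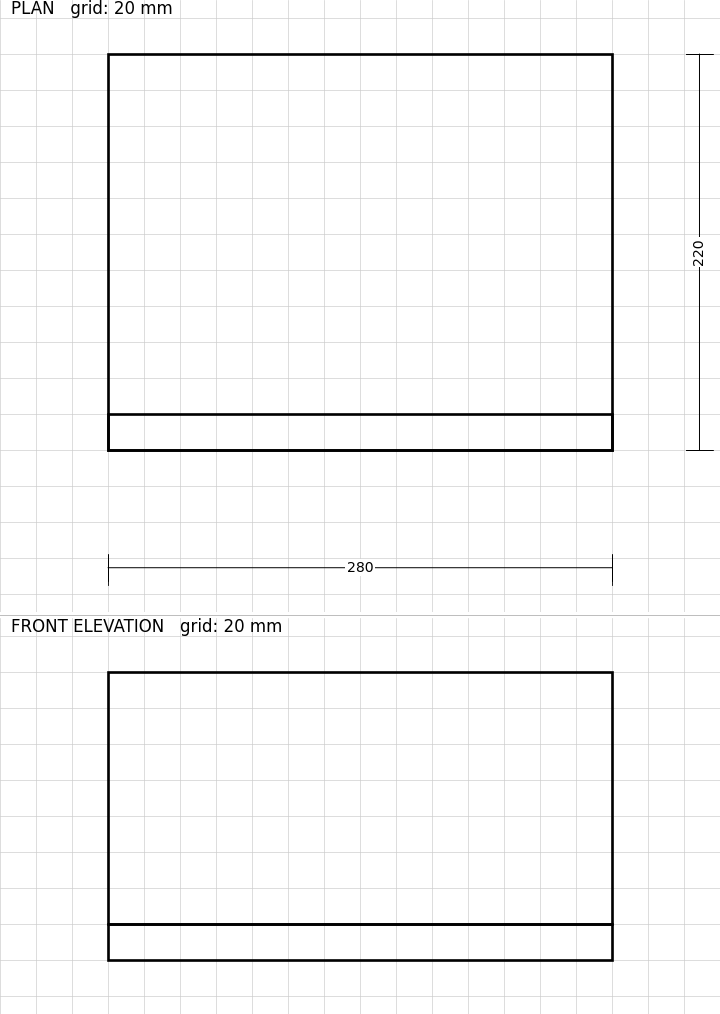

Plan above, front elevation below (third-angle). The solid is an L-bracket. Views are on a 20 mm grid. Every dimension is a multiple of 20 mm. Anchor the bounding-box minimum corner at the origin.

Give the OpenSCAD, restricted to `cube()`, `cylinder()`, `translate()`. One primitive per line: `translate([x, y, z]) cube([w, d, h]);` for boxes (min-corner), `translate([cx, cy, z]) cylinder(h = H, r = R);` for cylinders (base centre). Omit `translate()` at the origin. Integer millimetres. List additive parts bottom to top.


cube([280, 220, 20]);
translate([0, 0, 20]) cube([280, 20, 140]);
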